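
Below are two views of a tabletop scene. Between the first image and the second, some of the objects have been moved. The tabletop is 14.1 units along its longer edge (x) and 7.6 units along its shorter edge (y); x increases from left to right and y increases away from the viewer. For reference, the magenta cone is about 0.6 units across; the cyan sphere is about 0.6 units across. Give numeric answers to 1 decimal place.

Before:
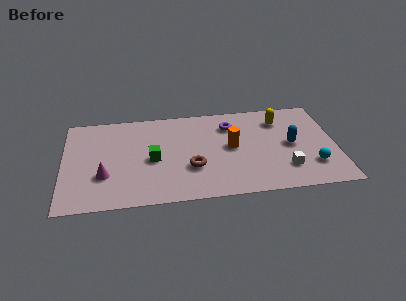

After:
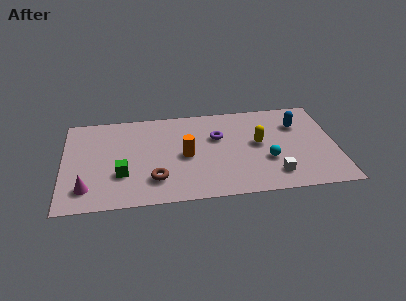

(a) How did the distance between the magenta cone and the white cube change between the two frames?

+0.3

Before: roughly 9.3 units apart; after: 9.6. That's 0.3 units further apart.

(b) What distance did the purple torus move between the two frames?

1.1

From (8.7, 5.8) to (8.0, 4.9), the purple torus covered √(0.7² + 0.9²) ≈ 1.1 units.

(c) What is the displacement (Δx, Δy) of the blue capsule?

(0.4, 1.6)

The blue capsule was at about (11.8, 3.8) and moved to about (12.2, 5.4).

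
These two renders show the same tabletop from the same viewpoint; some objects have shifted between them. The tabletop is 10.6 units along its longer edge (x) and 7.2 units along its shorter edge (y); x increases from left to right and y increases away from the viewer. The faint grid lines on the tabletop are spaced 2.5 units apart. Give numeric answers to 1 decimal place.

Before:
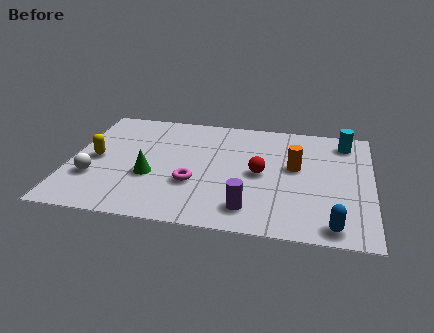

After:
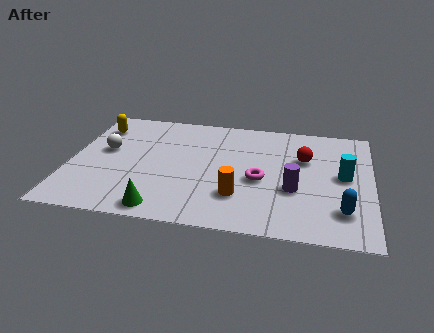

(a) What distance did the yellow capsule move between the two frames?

2.1

The yellow capsule was near (0.9, 3.5) before and (0.8, 5.6) after, so it travelled √(0.1² + 2.1²) ≈ 2.1 units.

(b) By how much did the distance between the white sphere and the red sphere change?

+1.1

The distance was about 5.9 in the first image and 7.0 in the second, so they moved 1.1 units further apart.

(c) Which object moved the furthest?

the orange cylinder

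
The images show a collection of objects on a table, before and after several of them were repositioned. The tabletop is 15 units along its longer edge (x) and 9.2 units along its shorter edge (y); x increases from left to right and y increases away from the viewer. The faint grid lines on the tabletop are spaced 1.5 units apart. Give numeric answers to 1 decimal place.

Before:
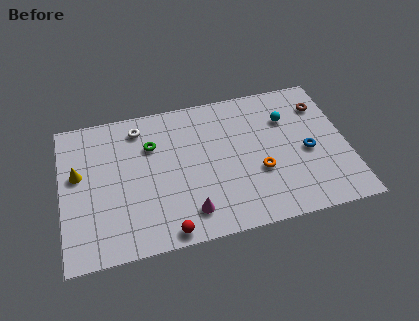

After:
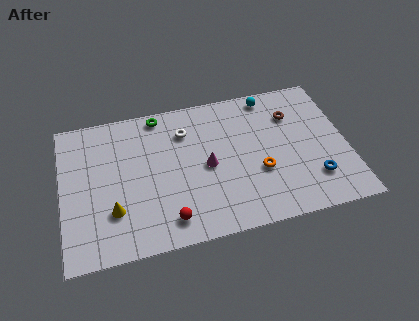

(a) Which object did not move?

the orange torus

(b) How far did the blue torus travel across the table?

1.8

The blue torus moved from about (12.9, 4.1) to (13.1, 2.3), a distance of √(0.2² + 1.8²) ≈ 1.8.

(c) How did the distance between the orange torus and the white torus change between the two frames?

-2.4

The distance was about 7.5 in the first image and 5.1 in the second, so they moved 2.4 units closer together.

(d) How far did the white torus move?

2.5

From (4.2, 7.7) to (6.6, 6.9), the white torus covered √(2.4² + 0.8²) ≈ 2.5 units.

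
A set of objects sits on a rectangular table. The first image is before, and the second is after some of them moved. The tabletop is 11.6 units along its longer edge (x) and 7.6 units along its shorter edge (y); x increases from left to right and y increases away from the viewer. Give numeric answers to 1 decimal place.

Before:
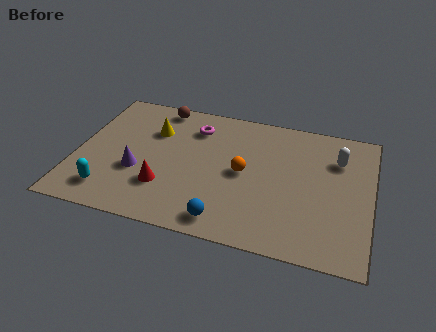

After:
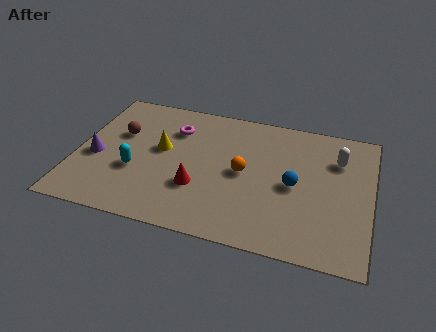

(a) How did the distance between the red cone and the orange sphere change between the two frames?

-1.3

They were about 3.4 units apart before and 2.1 after — 1.3 units closer together.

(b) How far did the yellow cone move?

1.1

The yellow cone moved from about (2.9, 5.3) to (3.3, 4.3), a distance of √(0.4² + 1.0²) ≈ 1.1.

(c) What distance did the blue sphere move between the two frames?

3.6

The blue sphere moved from about (6.1, 1.0) to (8.6, 3.6), a distance of √(2.5² + 2.6²) ≈ 3.6.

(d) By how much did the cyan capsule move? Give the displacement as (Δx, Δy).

(0.9, 1.4)

The cyan capsule started near (1.5, 1.4) and ended near (2.4, 2.8).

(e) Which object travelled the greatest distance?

the blue sphere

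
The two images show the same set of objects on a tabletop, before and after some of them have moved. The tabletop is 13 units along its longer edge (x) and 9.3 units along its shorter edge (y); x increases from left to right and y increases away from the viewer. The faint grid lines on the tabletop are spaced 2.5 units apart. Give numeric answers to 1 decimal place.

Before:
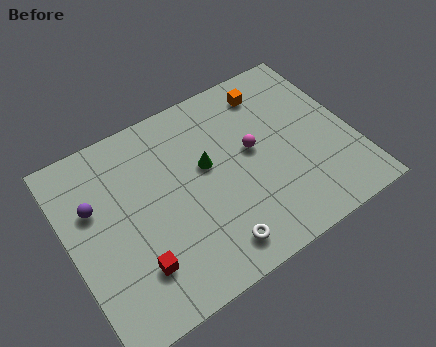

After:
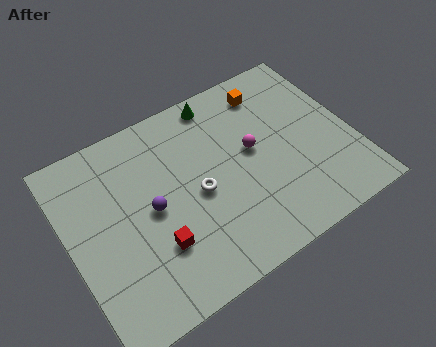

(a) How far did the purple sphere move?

2.8

The purple sphere was near (1.3, 6.0) before and (3.7, 4.6) after, so it travelled √(2.4² + 1.4²) ≈ 2.8 units.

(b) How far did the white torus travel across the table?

2.9

From (6.0, 1.4) to (5.8, 4.3), the white torus covered √(0.2² + 2.9²) ≈ 2.9 units.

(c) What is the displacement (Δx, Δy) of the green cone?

(1.1, 2.9)

From the two frames, the green cone sits at roughly (6.4, 5.4) before and (7.5, 8.3) after.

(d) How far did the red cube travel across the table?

1.1

From (2.6, 2.3) to (3.6, 2.8), the red cube covered √(1.0² + 0.5²) ≈ 1.1 units.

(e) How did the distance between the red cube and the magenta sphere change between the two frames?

-1.1

The distance was about 6.5 in the first image and 5.4 in the second, so they moved 1.1 units closer together.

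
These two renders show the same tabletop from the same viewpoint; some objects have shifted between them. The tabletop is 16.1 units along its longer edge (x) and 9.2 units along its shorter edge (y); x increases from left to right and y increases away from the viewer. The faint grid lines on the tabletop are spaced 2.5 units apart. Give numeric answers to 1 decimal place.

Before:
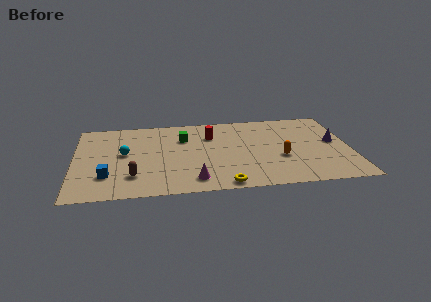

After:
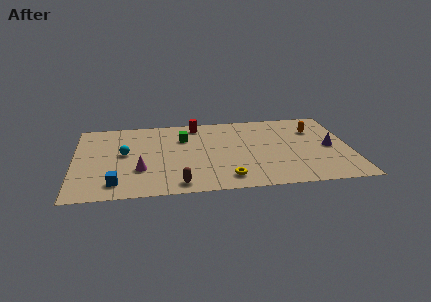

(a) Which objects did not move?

the cyan sphere and the green cube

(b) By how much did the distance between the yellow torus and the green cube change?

-0.6

The distance was about 6.1 in the first image and 5.5 in the second, so they moved 0.6 units closer together.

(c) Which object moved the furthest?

the orange capsule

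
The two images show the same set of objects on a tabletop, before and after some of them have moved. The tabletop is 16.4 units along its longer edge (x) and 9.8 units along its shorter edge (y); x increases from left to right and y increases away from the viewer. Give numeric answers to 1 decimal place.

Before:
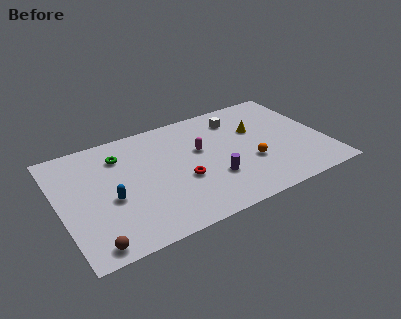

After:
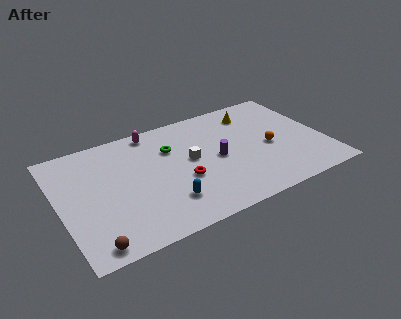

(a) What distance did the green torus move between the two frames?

3.2

The green torus was near (4.0, 7.5) before and (7.1, 6.8) after, so it travelled √(3.1² + 0.7²) ≈ 3.2 units.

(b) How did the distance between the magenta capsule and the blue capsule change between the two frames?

+0.3

Before: roughly 6.1 units apart; after: 6.4. That's 0.3 units further apart.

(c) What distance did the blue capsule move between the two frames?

3.6

The blue capsule was near (3.0, 4.1) before and (6.2, 2.4) after, so it travelled √(3.2² + 1.7²) ≈ 3.6 units.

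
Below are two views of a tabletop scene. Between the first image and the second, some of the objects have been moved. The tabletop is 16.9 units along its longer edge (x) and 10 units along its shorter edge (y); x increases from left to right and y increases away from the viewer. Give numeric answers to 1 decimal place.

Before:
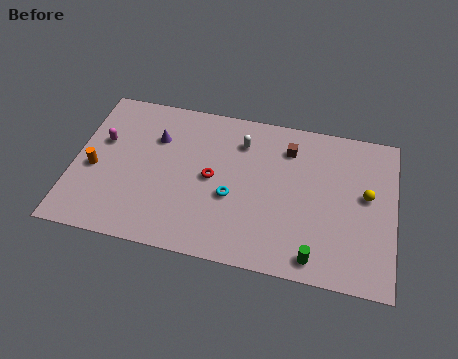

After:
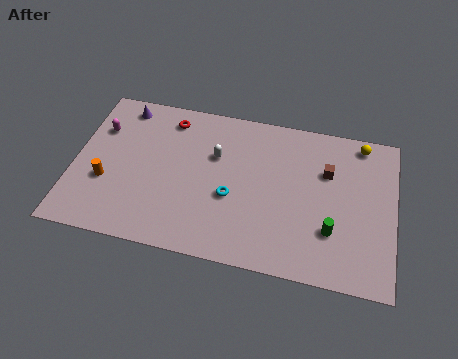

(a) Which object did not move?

the cyan torus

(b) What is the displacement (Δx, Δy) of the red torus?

(-2.5, 3.4)

From the two frames, the red torus sits at roughly (7.3, 5.0) before and (4.8, 8.4) after.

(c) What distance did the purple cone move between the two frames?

2.5

The purple cone moved from about (4.2, 7.0) to (2.3, 8.7), a distance of √(1.9² + 1.7²) ≈ 2.5.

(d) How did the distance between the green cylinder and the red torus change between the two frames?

+3.6

Before: roughly 6.8 units apart; after: 10.4. That's 3.6 units further apart.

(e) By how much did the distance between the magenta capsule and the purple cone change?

-0.9

They were about 2.9 units apart before and 2.0 after — 0.9 units closer together.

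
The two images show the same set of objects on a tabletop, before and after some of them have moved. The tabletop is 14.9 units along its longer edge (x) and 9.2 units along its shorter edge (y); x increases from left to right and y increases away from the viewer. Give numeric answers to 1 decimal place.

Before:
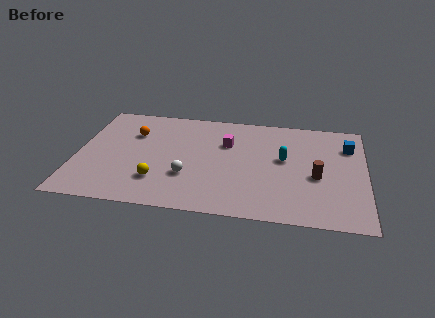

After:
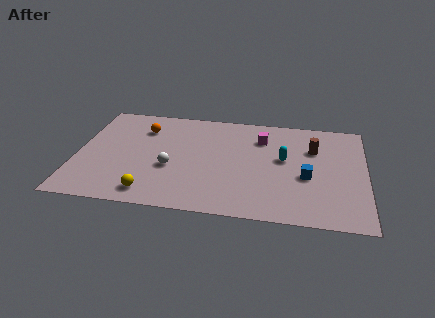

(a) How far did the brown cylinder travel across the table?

2.4

The brown cylinder moved from about (12.4, 3.9) to (12.2, 6.3), a distance of √(0.2² + 2.4²) ≈ 2.4.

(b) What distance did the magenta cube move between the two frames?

1.9

The magenta cube was near (7.7, 6.2) before and (9.5, 6.9) after, so it travelled √(1.8² + 0.7²) ≈ 1.9 units.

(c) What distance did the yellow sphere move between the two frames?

1.1

From (4.3, 2.4) to (4.0, 1.3), the yellow sphere covered √(0.3² + 1.1²) ≈ 1.1 units.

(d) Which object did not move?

the cyan capsule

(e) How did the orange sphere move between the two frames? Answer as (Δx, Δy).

(0.5, 0.5)

The orange sphere started near (2.8, 6.4) and ended near (3.3, 6.9).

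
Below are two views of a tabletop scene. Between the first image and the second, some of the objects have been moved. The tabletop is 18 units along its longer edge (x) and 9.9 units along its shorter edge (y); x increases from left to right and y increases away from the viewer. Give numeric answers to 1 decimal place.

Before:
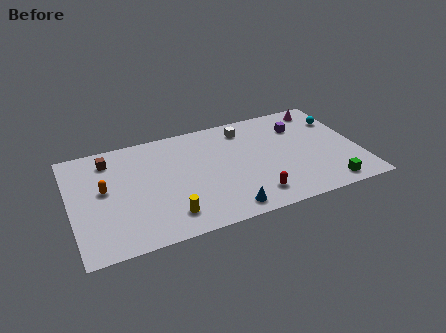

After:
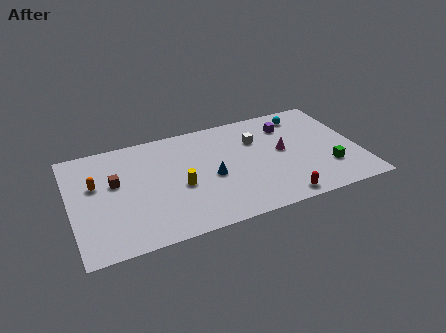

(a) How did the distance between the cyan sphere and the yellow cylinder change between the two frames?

-3.2

Before: roughly 12.5 units apart; after: 9.3. That's 3.2 units closer together.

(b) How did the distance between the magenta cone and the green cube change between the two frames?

-3.8

Before: roughly 7.4 units apart; after: 3.6. That's 3.8 units closer together.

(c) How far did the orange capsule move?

0.8

The orange capsule moved from about (2.1, 5.5) to (1.6, 6.1), a distance of √(0.5² + 0.6²) ≈ 0.8.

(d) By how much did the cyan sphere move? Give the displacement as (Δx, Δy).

(-2.1, 1.1)

The cyan sphere was at about (17.1, 7.2) and moved to about (15.0, 8.3).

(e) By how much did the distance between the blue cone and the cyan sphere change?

-2.4

They were about 9.8 units apart before and 7.4 after — 2.4 units closer together.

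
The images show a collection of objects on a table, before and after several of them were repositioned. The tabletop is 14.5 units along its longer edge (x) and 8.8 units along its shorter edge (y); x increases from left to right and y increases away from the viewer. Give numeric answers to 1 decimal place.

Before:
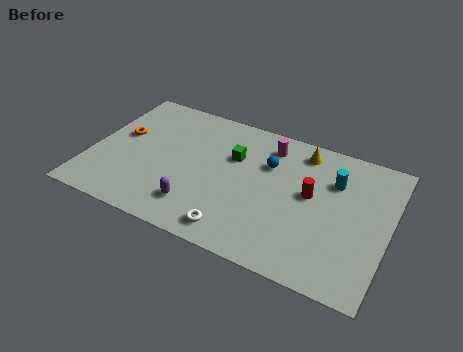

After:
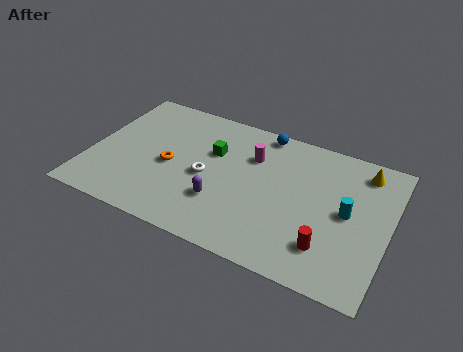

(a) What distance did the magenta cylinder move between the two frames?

1.2

The magenta cylinder was near (8.4, 7.2) before and (7.7, 6.2) after, so it travelled √(0.7² + 1.0²) ≈ 1.2 units.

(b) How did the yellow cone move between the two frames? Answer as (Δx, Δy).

(3.0, -0.1)

From the two frames, the yellow cone sits at roughly (10.0, 7.5) before and (13.0, 7.4) after.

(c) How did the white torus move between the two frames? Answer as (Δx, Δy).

(-1.8, 2.8)

The white torus was at about (7.5, 1.2) and moved to about (5.7, 4.0).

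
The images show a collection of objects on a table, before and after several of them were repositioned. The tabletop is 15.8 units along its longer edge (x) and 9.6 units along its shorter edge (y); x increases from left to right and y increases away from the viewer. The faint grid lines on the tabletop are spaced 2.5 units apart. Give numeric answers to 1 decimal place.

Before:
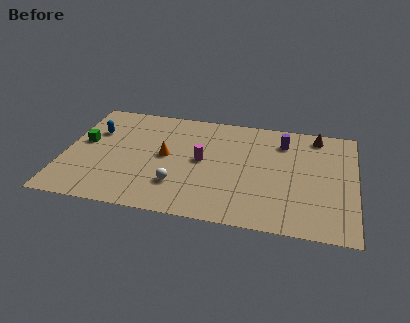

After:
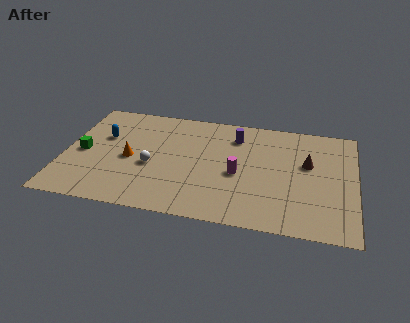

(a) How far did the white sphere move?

2.1

The white sphere was near (6.3, 2.6) before and (4.8, 4.0) after, so it travelled √(1.5² + 1.4²) ≈ 2.1 units.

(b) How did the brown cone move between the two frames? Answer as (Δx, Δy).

(-0.4, -2.6)

The brown cone was at about (13.6, 8.4) and moved to about (13.2, 5.8).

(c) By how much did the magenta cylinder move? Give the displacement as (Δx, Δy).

(2.0, -0.8)

The magenta cylinder started near (7.5, 5.0) and ended near (9.5, 4.2).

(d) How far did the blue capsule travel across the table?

0.6

From (1.5, 6.5) to (2.0, 6.1), the blue capsule covered √(0.5² + 0.4²) ≈ 0.6 units.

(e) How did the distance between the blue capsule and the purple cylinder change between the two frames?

-3.0

They were about 10.3 units apart before and 7.3 after — 3.0 units closer together.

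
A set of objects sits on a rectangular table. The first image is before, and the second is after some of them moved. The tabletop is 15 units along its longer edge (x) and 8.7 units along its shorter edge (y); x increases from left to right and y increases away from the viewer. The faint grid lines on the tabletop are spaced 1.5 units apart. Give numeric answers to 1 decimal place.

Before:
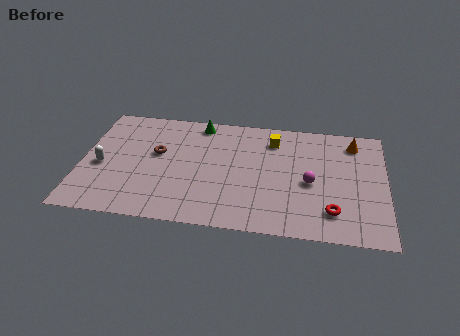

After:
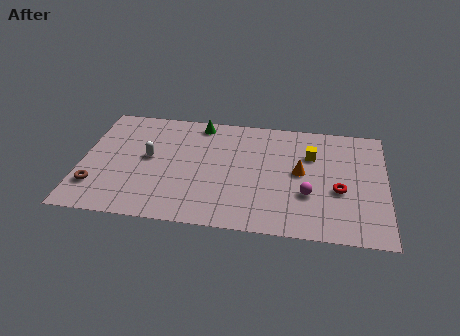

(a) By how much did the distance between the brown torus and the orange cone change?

+0.4

Before: roughly 9.9 units apart; after: 10.3. That's 0.4 units further apart.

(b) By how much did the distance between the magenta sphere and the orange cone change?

-2.3

They were about 3.9 units apart before and 1.6 after — 2.3 units closer together.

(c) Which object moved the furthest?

the brown torus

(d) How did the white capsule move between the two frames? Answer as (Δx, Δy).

(2.3, 0.9)

The white capsule was at about (1.0, 3.8) and moved to about (3.3, 4.7).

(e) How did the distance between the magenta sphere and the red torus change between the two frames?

-0.7

The distance was about 2.3 in the first image and 1.6 in the second, so they moved 0.7 units closer together.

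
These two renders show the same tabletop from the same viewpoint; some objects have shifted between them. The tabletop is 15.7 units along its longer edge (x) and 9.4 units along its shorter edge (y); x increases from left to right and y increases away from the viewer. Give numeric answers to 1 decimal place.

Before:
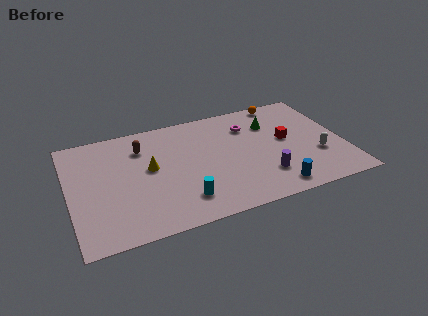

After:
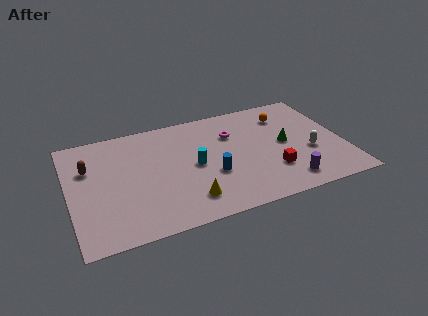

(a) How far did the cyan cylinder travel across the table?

2.8

From (6.2, 2.0) to (7.1, 4.6), the cyan cylinder covered √(0.9² + 2.6²) ≈ 2.8 units.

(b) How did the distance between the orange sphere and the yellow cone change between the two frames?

-0.6

The distance was about 8.8 in the first image and 8.2 in the second, so they moved 0.6 units closer together.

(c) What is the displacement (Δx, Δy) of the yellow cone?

(1.9, -3.3)

The yellow cone started near (4.6, 5.2) and ended near (6.5, 1.9).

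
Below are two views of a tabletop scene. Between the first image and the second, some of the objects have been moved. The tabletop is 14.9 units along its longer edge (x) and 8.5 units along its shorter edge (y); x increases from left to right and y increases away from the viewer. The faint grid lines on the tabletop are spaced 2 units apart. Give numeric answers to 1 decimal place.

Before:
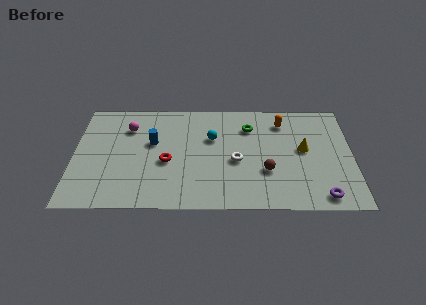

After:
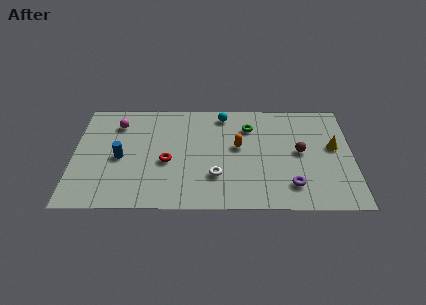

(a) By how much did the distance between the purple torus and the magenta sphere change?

-1.1

They were about 11.6 units apart before and 10.5 after — 1.1 units closer together.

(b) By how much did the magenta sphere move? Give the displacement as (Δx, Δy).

(-0.6, 0.3)

From the two frames, the magenta sphere sits at roughly (2.9, 6.3) before and (2.3, 6.6) after.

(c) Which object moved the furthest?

the orange capsule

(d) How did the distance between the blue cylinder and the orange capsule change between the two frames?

-0.8

The distance was about 7.2 in the first image and 6.4 in the second, so they moved 0.8 units closer together.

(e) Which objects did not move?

the green torus and the red torus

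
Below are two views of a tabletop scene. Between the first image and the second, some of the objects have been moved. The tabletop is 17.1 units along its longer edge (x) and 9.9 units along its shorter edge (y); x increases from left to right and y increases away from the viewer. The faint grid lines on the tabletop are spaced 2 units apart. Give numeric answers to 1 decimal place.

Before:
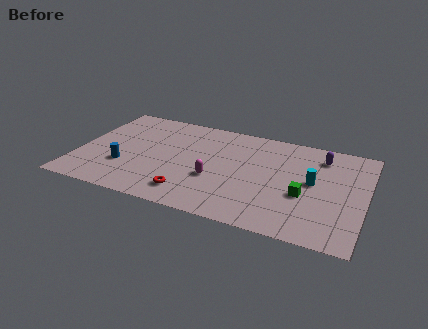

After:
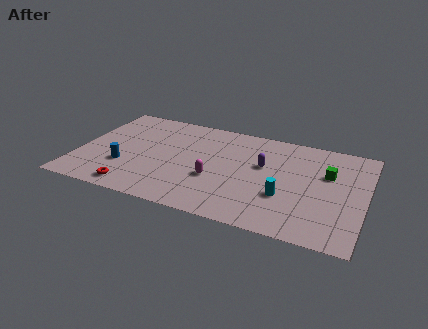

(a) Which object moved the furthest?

the purple capsule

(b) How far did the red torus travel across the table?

3.4

From (7.0, 1.8) to (3.7, 1.2), the red torus covered √(3.3² + 0.6²) ≈ 3.4 units.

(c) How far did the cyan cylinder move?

2.4

From (14.0, 5.3) to (12.5, 3.4), the cyan cylinder covered √(1.5² + 1.9²) ≈ 2.4 units.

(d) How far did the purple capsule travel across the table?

3.9

The purple capsule moved from about (14.3, 8.0) to (11.0, 6.0), a distance of √(3.3² + 2.0²) ≈ 3.9.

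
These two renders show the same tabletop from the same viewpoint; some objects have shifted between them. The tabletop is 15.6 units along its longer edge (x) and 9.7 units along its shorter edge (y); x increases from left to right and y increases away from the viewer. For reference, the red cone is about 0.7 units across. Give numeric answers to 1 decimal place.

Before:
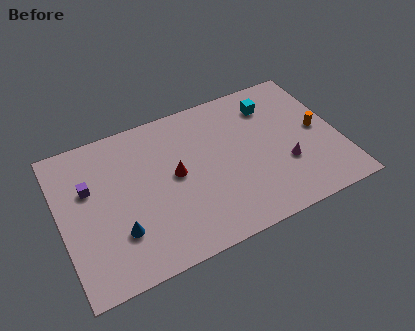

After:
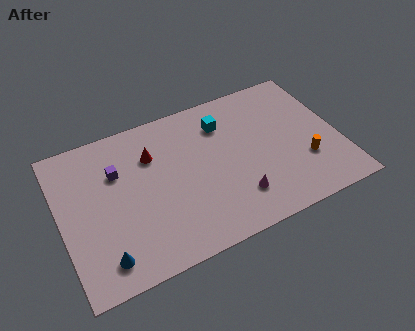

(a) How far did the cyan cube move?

2.8

The cyan cube moved from about (12.2, 7.6) to (9.4, 7.4), a distance of √(2.8² + 0.2²) ≈ 2.8.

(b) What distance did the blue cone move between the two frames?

1.6

From (3.0, 2.8) to (2.0, 1.6), the blue cone covered √(1.0² + 1.2²) ≈ 1.6 units.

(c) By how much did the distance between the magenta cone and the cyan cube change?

+0.8

The distance was about 4.3 in the first image and 5.1 in the second, so they moved 0.8 units further apart.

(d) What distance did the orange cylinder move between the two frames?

2.1

From (14.5, 4.9) to (13.5, 3.1), the orange cylinder covered √(1.0² + 1.8²) ≈ 2.1 units.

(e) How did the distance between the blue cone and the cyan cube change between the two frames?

-1.0

The distance was about 10.4 in the first image and 9.4 in the second, so they moved 1.0 units closer together.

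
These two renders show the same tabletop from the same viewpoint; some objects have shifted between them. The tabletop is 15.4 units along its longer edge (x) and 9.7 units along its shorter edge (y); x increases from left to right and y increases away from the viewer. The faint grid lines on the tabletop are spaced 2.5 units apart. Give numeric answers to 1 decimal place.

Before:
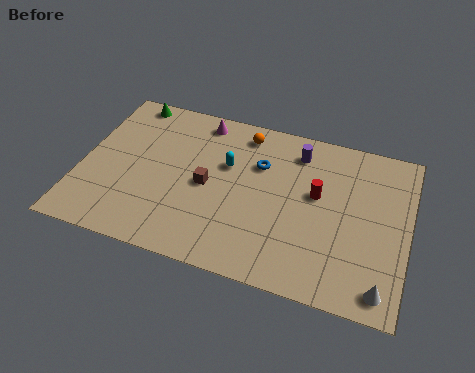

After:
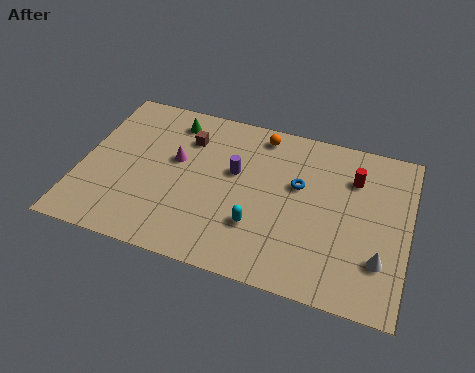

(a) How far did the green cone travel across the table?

2.3

From (1.8, 8.8) to (4.0, 8.1), the green cone covered √(2.2² + 0.7²) ≈ 2.3 units.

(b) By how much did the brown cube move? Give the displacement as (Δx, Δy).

(-1.2, 2.6)

The brown cube started near (6.0, 4.6) and ended near (4.8, 7.2).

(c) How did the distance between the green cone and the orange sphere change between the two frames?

-1.4

They were about 5.6 units apart before and 4.2 after — 1.4 units closer together.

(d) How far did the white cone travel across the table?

1.5

The white cone moved from about (14.4, 1.2) to (14.2, 2.7), a distance of √(0.2² + 1.5²) ≈ 1.5.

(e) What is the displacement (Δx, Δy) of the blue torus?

(1.9, -0.7)

The blue torus started near (8.3, 6.6) and ended near (10.2, 5.9).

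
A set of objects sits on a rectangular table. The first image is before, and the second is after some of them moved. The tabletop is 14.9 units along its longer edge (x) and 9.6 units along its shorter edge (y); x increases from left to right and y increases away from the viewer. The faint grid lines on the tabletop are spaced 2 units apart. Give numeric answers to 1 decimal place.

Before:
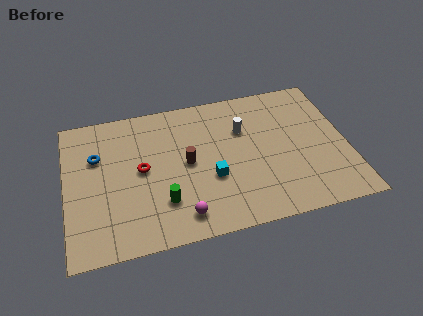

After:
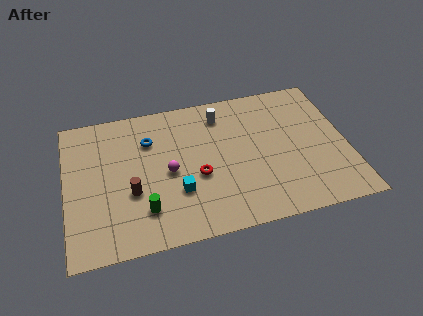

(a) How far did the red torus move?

3.1

The red torus moved from about (4.0, 5.0) to (6.9, 3.9), a distance of √(2.9² + 1.1²) ≈ 3.1.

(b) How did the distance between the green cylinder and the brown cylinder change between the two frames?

-1.3

Before: roughly 2.7 units apart; after: 1.4. That's 1.3 units closer together.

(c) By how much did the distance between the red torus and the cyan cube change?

-2.5

Before: roughly 3.9 units apart; after: 1.4. That's 2.5 units closer together.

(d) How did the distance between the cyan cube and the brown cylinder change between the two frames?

+0.7

Before: roughly 1.8 units apart; after: 2.5. That's 0.7 units further apart.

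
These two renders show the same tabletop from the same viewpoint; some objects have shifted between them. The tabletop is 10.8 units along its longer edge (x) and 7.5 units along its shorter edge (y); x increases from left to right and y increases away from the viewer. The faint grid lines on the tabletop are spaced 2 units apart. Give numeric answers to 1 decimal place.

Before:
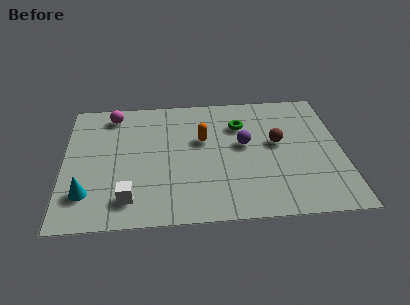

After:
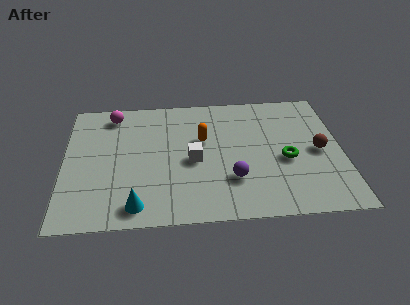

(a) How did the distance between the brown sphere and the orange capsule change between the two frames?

+1.7

They were about 2.9 units apart before and 4.6 after — 1.7 units further apart.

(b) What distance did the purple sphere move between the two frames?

2.1

From (7.0, 4.2) to (6.5, 2.2), the purple sphere covered √(0.5² + 2.0²) ≈ 2.1 units.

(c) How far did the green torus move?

2.8

The green torus was near (6.9, 5.4) before and (8.6, 3.2) after, so it travelled √(1.7² + 2.2²) ≈ 2.8 units.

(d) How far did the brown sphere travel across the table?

1.7

The brown sphere was near (8.3, 4.2) before and (9.9, 3.6) after, so it travelled √(1.6² + 0.6²) ≈ 1.7 units.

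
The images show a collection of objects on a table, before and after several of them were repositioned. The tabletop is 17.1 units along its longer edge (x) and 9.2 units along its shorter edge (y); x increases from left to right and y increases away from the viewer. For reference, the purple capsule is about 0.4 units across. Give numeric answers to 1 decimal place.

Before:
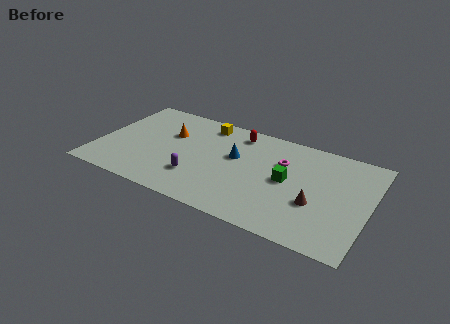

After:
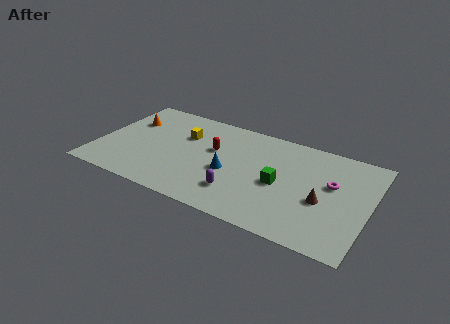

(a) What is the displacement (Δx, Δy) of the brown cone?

(0.4, 0.4)

From the two frames, the brown cone sits at roughly (13.9, 3.4) before and (14.3, 3.8) after.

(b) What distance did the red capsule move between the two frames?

2.6

From (8.5, 7.8) to (7.2, 5.6), the red capsule covered √(1.3² + 2.2²) ≈ 2.6 units.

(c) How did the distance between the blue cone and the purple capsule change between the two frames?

-1.8

Before: roughly 3.6 units apart; after: 1.8. That's 1.8 units closer together.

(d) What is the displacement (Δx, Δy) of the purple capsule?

(2.7, -0.3)

From the two frames, the purple capsule sits at roughly (6.5, 2.6) before and (9.2, 2.3) after.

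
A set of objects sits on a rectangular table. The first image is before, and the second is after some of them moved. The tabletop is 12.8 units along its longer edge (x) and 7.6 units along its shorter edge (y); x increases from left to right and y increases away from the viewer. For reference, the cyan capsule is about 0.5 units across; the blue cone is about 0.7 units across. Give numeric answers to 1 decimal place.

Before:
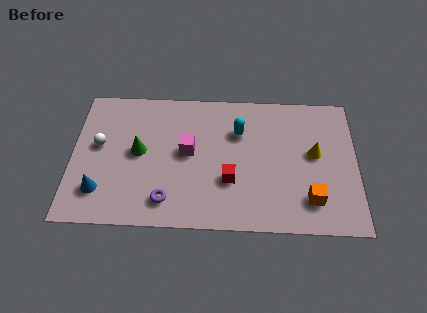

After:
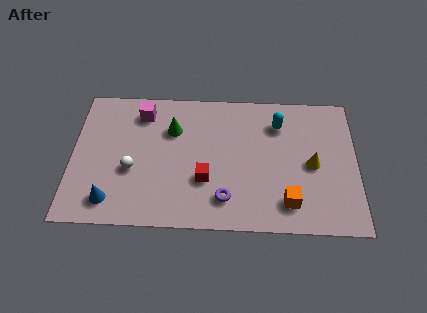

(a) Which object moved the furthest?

the magenta cube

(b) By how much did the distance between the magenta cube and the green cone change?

-0.5

They were about 2.2 units apart before and 1.7 after — 0.5 units closer together.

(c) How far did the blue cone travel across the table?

0.7

The blue cone was near (1.3, 1.8) before and (1.8, 1.3) after, so it travelled √(0.5² + 0.5²) ≈ 0.7 units.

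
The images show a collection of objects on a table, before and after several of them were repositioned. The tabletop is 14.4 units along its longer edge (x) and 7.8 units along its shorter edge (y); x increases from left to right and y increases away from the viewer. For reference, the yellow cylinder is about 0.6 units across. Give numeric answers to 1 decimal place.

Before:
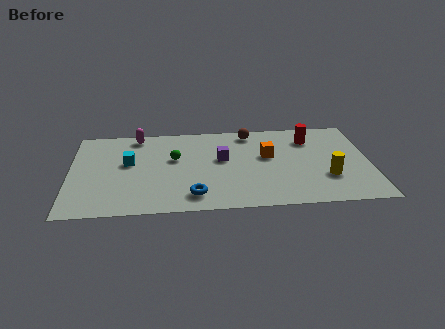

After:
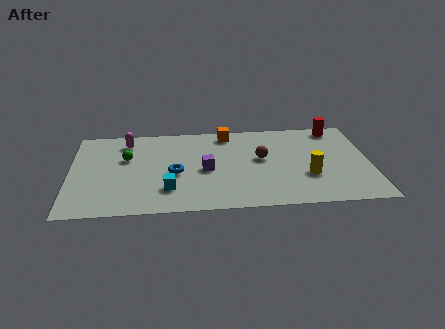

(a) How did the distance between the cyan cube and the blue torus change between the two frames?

-3.0

Before: roughly 4.4 units apart; after: 1.4. That's 3.0 units closer together.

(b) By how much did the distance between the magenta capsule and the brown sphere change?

+1.3

The distance was about 5.5 in the first image and 6.8 in the second, so they moved 1.3 units further apart.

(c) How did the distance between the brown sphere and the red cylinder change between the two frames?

+1.5

They were about 3.0 units apart before and 4.5 after — 1.5 units further apart.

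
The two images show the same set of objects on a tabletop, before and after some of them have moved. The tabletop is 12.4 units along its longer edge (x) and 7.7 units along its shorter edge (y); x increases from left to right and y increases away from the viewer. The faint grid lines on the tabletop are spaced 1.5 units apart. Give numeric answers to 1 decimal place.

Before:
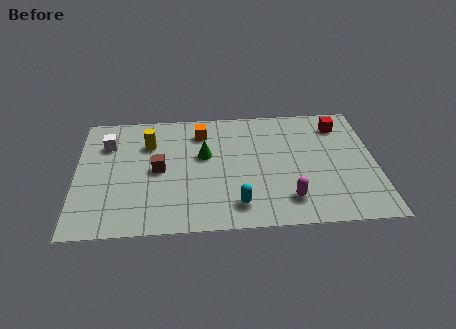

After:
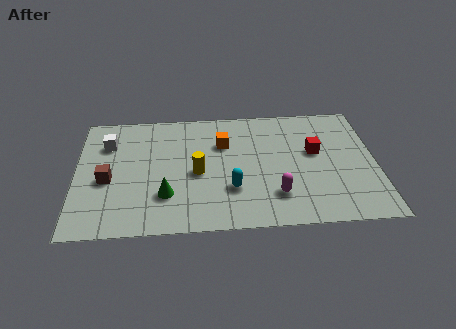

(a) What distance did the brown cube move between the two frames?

2.2

The brown cube was near (3.4, 3.8) before and (1.3, 3.3) after, so it travelled √(2.1² + 0.5²) ≈ 2.2 units.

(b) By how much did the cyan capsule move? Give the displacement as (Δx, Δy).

(-0.2, 1.0)

From the two frames, the cyan capsule sits at roughly (6.6, 1.4) before and (6.4, 2.4) after.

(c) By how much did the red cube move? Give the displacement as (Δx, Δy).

(-1.1, -1.7)

The red cube was at about (11.0, 6.2) and moved to about (9.9, 4.5).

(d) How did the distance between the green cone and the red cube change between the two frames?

+0.7

The distance was about 5.9 in the first image and 6.6 in the second, so they moved 0.7 units further apart.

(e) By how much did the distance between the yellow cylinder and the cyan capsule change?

-3.7

They were about 5.5 units apart before and 1.8 after — 3.7 units closer together.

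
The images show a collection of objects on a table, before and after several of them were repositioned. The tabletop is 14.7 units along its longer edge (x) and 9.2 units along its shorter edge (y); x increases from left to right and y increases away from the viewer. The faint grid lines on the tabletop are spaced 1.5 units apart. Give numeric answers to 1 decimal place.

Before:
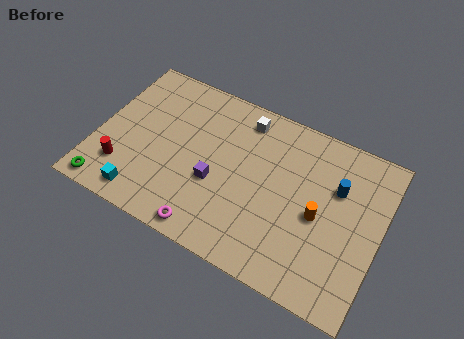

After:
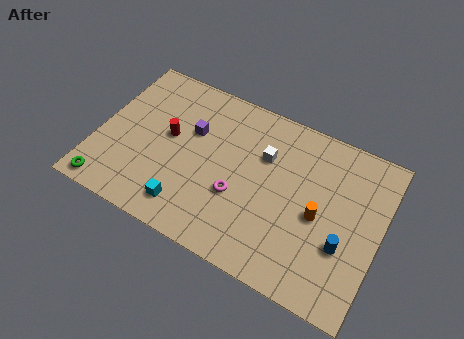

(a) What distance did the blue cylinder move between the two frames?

3.0

The blue cylinder moved from about (12.3, 6.1) to (13.0, 3.2), a distance of √(0.7² + 2.9²) ≈ 3.0.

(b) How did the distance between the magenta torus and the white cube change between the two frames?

-4.0

Before: roughly 7.0 units apart; after: 3.0. That's 4.0 units closer together.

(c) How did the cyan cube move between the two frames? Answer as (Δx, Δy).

(2.3, 0.4)

The cyan cube was at about (2.8, 1.2) and moved to about (5.1, 1.6).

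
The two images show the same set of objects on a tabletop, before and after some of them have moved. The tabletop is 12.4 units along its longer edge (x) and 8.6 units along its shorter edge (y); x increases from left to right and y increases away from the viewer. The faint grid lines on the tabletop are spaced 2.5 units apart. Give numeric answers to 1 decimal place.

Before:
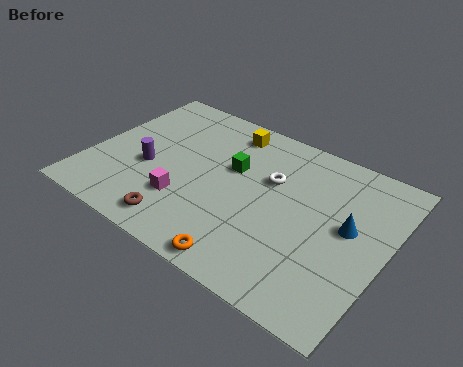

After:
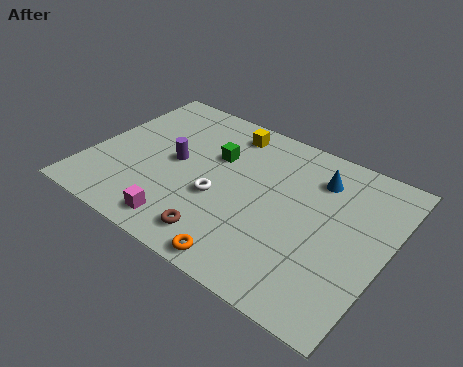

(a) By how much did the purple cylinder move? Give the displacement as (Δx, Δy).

(1.0, 0.9)

From the two frames, the purple cylinder sits at roughly (2.5, 3.5) before and (3.5, 4.4) after.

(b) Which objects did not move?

the orange torus and the yellow cube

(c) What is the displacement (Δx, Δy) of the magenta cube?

(0.2, -1.3)

The magenta cube was at about (4.3, 2.5) and moved to about (4.5, 1.2).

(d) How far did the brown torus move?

1.7

The brown torus moved from about (4.4, 1.2) to (6.1, 1.4), a distance of √(1.7² + 0.2²) ≈ 1.7.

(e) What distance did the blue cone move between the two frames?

2.5

The blue cone moved from about (10.8, 4.7) to (9.2, 6.6), a distance of √(1.6² + 1.9²) ≈ 2.5.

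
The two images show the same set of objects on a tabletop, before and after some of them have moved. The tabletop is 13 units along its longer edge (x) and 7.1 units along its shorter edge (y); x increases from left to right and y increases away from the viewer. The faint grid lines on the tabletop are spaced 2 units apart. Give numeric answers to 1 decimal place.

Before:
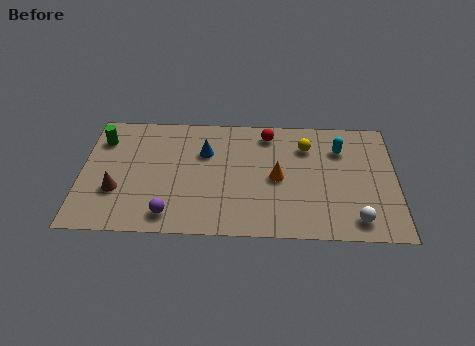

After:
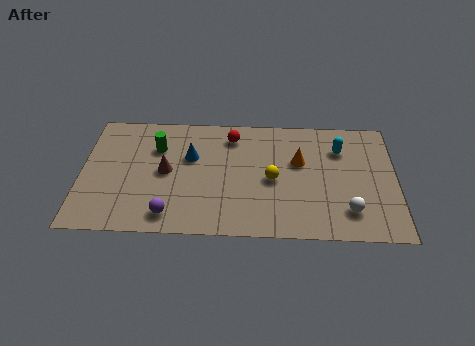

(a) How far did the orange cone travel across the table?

1.3

The orange cone was near (8.1, 3.4) before and (9.0, 4.4) after, so it travelled √(0.9² + 1.0²) ≈ 1.3 units.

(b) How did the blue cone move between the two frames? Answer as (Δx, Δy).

(-0.6, -0.3)

The blue cone started near (5.1, 4.8) and ended near (4.5, 4.5).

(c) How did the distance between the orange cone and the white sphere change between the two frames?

-0.5

They were about 3.9 units apart before and 3.4 after — 0.5 units closer together.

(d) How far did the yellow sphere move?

2.4

From (9.3, 5.3) to (7.9, 3.3), the yellow sphere covered √(1.4² + 2.0²) ≈ 2.4 units.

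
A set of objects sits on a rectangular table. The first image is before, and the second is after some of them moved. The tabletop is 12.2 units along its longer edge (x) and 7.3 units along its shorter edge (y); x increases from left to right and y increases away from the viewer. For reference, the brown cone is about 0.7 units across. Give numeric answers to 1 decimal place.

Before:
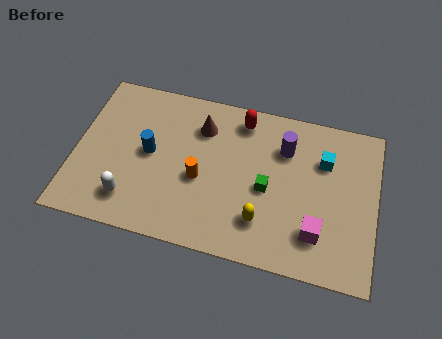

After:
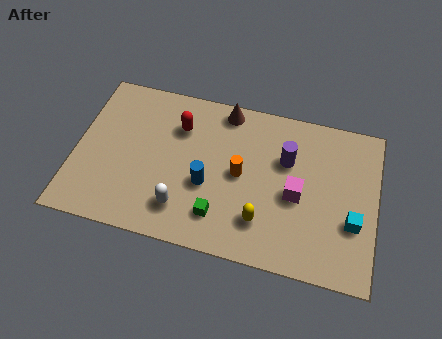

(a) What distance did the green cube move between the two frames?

2.5

The green cube was near (7.8, 3.3) before and (6.0, 1.6) after, so it travelled √(1.8² + 1.7²) ≈ 2.5 units.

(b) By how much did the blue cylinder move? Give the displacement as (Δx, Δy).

(2.4, -0.9)

The blue cylinder started near (3.0, 3.8) and ended near (5.4, 2.9).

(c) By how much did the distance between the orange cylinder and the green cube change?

-0.5

Before: roughly 2.7 units apart; after: 2.2. That's 0.5 units closer together.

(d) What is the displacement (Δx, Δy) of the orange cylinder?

(1.6, 0.6)

From the two frames, the orange cylinder sits at roughly (5.1, 3.1) before and (6.7, 3.7) after.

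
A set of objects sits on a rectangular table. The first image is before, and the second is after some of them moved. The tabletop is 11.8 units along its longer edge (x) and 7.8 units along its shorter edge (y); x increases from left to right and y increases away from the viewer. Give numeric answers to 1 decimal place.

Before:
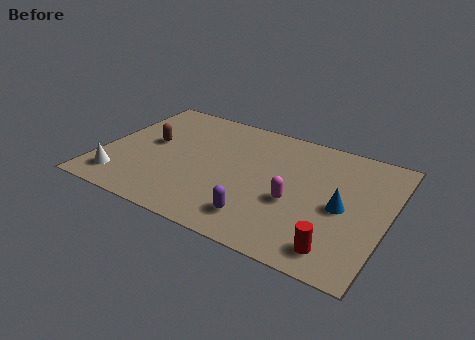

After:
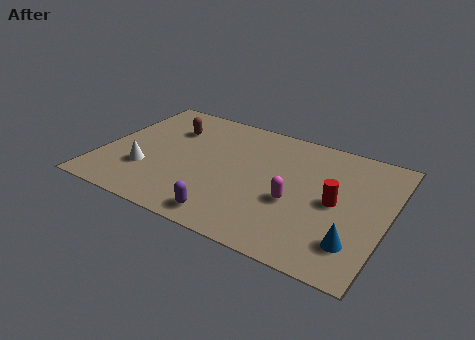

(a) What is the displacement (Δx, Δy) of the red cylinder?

(-0.4, 2.6)

The red cylinder started near (10.1, 1.2) and ended near (9.7, 3.8).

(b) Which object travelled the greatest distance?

the red cylinder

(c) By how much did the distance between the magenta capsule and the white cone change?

-1.1

The distance was about 7.2 in the first image and 6.1 in the second, so they moved 1.1 units closer together.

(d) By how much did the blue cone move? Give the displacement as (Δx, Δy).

(0.7, -1.8)

From the two frames, the blue cone sits at roughly (10.0, 3.6) before and (10.7, 1.8) after.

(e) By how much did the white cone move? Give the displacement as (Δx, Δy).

(0.9, 1.0)

The white cone started near (1.1, 1.4) and ended near (2.0, 2.4).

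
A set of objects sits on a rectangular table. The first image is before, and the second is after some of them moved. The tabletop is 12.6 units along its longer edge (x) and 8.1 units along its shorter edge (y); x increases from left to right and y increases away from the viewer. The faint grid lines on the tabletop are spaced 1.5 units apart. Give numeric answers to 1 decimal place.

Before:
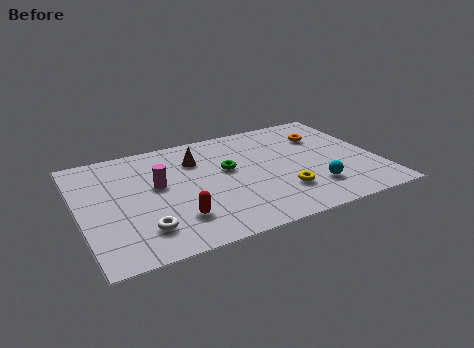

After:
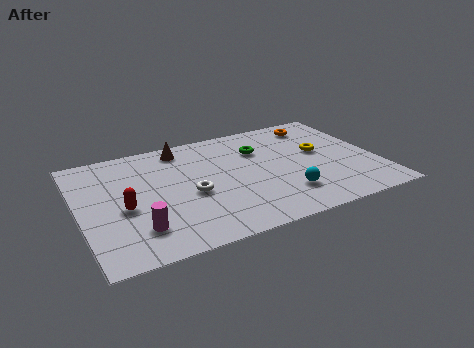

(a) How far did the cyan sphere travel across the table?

1.2

From (9.6, 2.0) to (8.4, 2.0), the cyan sphere covered √(1.2² + 0.0²) ≈ 1.2 units.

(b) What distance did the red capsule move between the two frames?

2.5

From (3.8, 2.0) to (1.8, 3.5), the red capsule covered √(2.0² + 1.5²) ≈ 2.5 units.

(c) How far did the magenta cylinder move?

2.9

From (3.3, 4.6) to (2.2, 1.9), the magenta cylinder covered √(1.1² + 2.7²) ≈ 2.9 units.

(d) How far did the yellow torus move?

3.1

From (8.3, 2.2) to (10.3, 4.6), the yellow torus covered √(2.0² + 2.4²) ≈ 3.1 units.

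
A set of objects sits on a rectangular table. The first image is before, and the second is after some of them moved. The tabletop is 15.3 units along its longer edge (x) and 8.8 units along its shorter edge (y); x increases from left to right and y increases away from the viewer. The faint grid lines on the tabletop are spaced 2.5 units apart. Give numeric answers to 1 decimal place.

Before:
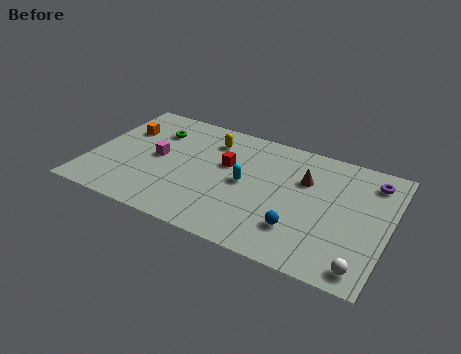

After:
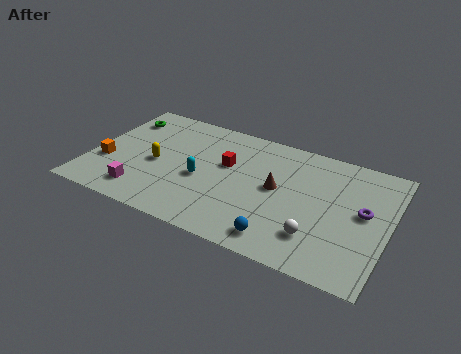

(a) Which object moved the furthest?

the yellow capsule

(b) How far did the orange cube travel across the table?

2.9

The orange cube moved from about (1.4, 6.0) to (0.9, 3.1), a distance of √(0.5² + 2.9²) ≈ 2.9.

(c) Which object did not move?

the red cube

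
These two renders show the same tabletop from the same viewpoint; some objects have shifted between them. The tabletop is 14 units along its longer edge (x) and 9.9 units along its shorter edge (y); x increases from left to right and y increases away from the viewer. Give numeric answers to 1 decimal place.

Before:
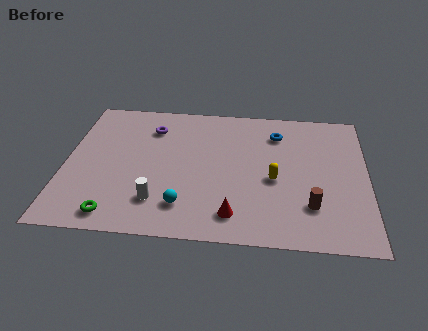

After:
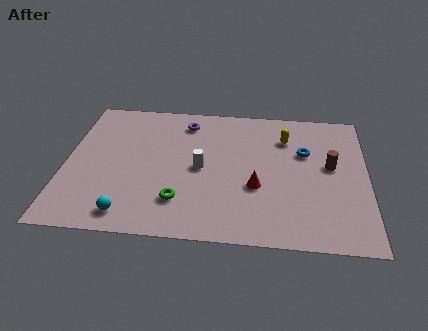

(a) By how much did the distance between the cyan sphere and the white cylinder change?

+3.5

They were about 1.2 units apart before and 4.7 after — 3.5 units further apart.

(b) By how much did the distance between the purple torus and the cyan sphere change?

+1.5

Before: roughly 5.8 units apart; after: 7.3. That's 1.5 units further apart.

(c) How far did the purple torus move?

1.7

From (3.9, 7.6) to (5.5, 8.2), the purple torus covered √(1.6² + 0.6²) ≈ 1.7 units.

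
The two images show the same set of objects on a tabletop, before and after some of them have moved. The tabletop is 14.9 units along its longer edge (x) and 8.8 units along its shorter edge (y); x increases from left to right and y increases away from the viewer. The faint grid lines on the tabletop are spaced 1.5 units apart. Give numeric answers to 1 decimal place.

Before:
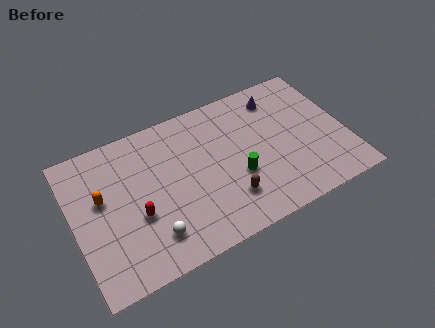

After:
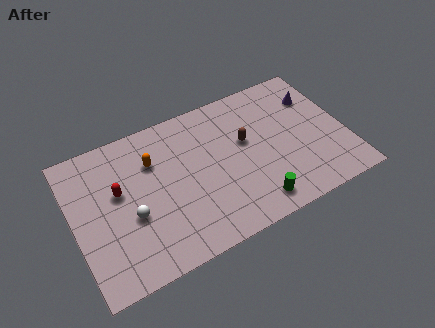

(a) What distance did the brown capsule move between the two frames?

3.3

From (8.1, 2.2) to (9.5, 5.2), the brown capsule covered √(1.4² + 3.0²) ≈ 3.3 units.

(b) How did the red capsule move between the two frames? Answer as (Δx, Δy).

(-0.8, 1.8)

The red capsule started near (3.3, 3.4) and ended near (2.5, 5.2).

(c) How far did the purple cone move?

2.2

The purple cone was near (11.6, 7.2) before and (13.6, 6.4) after, so it travelled √(2.0² + 0.8²) ≈ 2.2 units.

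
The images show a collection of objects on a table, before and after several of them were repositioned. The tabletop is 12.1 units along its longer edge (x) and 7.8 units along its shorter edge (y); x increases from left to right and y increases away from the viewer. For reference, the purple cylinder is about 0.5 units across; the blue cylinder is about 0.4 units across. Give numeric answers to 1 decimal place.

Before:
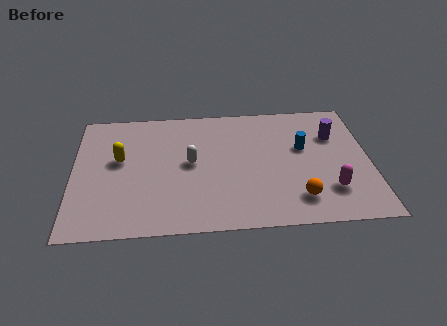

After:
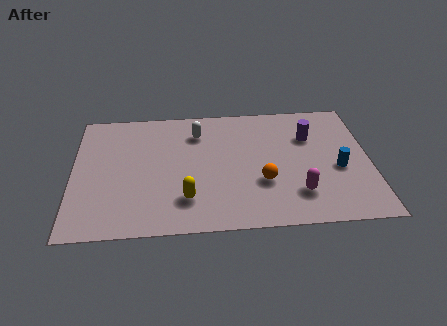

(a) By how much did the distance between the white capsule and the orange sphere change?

-0.8

They were about 5.0 units apart before and 4.2 after — 0.8 units closer together.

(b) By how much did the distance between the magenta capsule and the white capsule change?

-0.3

They were about 6.0 units apart before and 5.7 after — 0.3 units closer together.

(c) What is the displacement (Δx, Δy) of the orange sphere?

(-1.4, 1.1)

The orange sphere was at about (9.1, 1.6) and moved to about (7.7, 2.7).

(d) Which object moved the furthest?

the yellow capsule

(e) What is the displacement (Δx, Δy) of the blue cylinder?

(1.4, -1.4)

The blue cylinder started near (9.4, 4.7) and ended near (10.8, 3.3).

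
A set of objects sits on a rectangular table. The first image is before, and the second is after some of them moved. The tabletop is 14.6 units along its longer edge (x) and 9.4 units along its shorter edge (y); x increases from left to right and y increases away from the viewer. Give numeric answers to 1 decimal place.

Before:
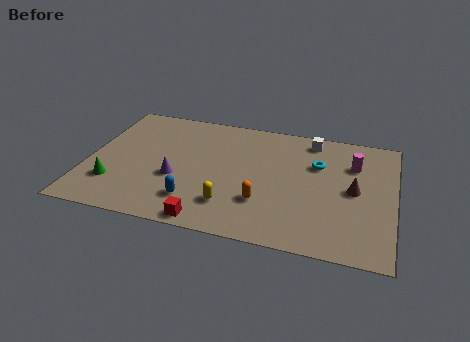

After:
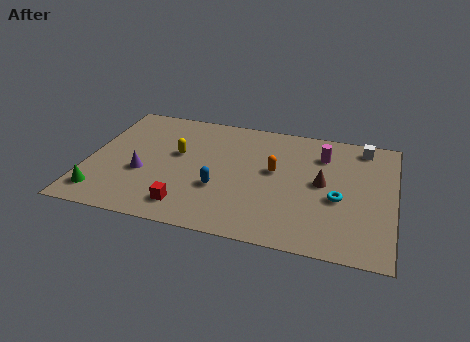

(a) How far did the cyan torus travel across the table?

2.6

The cyan torus was near (10.9, 6.3) before and (12.0, 3.9) after, so it travelled √(1.1² + 2.4²) ≈ 2.6 units.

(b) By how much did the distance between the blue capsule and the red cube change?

+0.7

They were about 1.5 units apart before and 2.2 after — 0.7 units further apart.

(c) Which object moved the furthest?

the yellow capsule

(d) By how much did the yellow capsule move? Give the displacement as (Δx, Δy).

(-2.8, 3.3)

The yellow capsule started near (7.0, 2.2) and ended near (4.2, 5.5).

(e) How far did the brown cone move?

1.5

The brown cone was near (12.7, 4.7) before and (11.2, 4.9) after, so it travelled √(1.5² + 0.2²) ≈ 1.5 units.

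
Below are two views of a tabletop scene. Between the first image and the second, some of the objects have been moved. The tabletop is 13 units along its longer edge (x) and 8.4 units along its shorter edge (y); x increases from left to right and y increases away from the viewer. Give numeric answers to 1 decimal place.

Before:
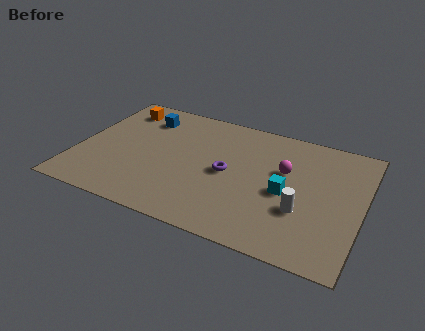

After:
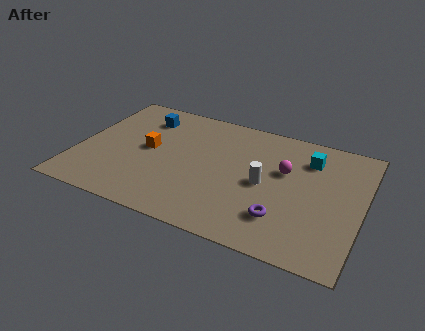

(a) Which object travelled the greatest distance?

the purple torus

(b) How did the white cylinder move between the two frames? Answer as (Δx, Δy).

(-1.8, 1.1)

From the two frames, the white cylinder sits at roughly (10.4, 2.9) before and (8.6, 4.0) after.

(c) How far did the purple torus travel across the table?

3.4

The purple torus moved from about (6.9, 4.1) to (9.6, 2.1), a distance of √(2.7² + 2.0²) ≈ 3.4.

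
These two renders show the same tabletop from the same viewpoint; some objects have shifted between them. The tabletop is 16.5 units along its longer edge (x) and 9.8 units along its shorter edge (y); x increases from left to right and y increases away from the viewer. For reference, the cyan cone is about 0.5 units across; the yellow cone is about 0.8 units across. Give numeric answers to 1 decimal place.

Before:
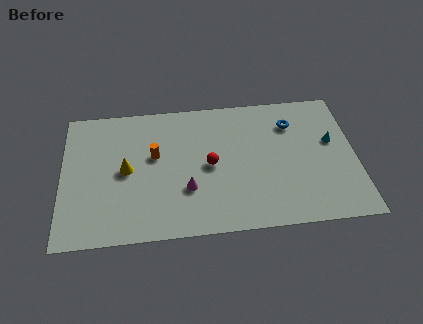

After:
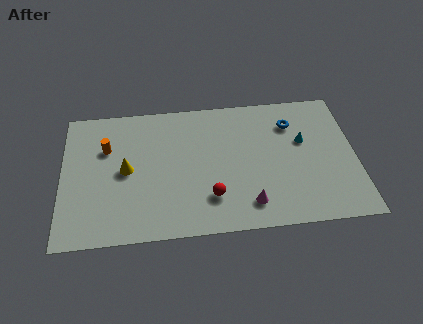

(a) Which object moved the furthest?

the magenta cone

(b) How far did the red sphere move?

2.3

From (8.3, 4.8) to (8.3, 2.5), the red sphere covered √(0.0² + 2.3²) ≈ 2.3 units.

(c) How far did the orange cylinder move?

2.8

The orange cylinder moved from about (5.2, 5.8) to (2.5, 6.6), a distance of √(2.7² + 0.8²) ≈ 2.8.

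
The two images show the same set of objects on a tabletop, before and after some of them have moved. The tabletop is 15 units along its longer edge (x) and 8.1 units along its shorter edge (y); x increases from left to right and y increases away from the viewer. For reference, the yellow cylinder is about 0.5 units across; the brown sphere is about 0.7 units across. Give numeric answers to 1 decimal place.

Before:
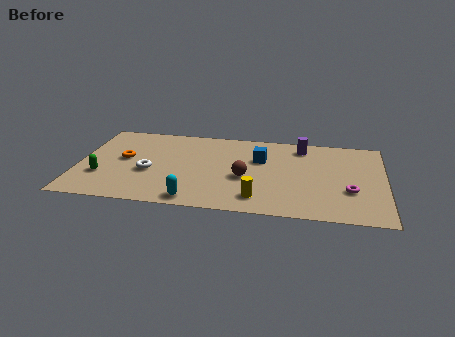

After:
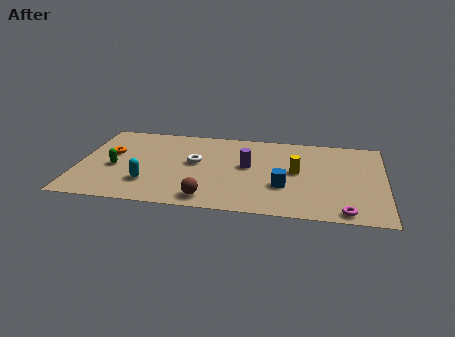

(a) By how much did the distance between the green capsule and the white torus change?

+1.6

The distance was about 2.4 in the first image and 4.0 in the second, so they moved 1.6 units further apart.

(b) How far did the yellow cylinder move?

3.3

From (8.9, 1.5) to (10.7, 4.3), the yellow cylinder covered √(1.8² + 2.8²) ≈ 3.3 units.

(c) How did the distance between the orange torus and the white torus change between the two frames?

+2.5

They were about 1.7 units apart before and 4.2 after — 2.5 units further apart.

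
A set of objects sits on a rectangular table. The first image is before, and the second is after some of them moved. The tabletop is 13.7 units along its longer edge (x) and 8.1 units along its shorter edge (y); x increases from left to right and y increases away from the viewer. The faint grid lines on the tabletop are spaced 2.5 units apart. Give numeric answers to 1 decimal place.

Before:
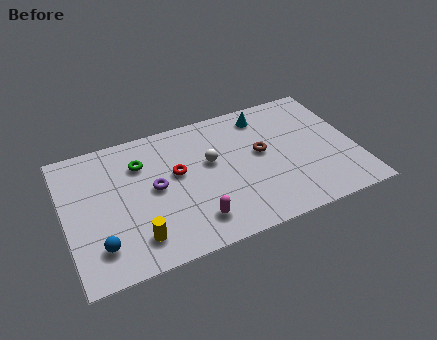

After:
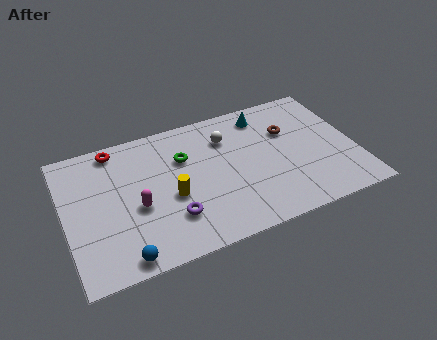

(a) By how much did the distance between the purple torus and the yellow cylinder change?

-1.6

The distance was about 2.8 in the first image and 1.2 in the second, so they moved 1.6 units closer together.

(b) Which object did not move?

the cyan cone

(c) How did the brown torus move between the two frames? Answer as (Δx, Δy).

(1.4, 0.9)

The brown torus started near (9.3, 4.5) and ended near (10.7, 5.4).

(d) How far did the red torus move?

3.7

The red torus moved from about (5.3, 4.7) to (2.6, 7.2), a distance of √(2.7² + 2.5²) ≈ 3.7.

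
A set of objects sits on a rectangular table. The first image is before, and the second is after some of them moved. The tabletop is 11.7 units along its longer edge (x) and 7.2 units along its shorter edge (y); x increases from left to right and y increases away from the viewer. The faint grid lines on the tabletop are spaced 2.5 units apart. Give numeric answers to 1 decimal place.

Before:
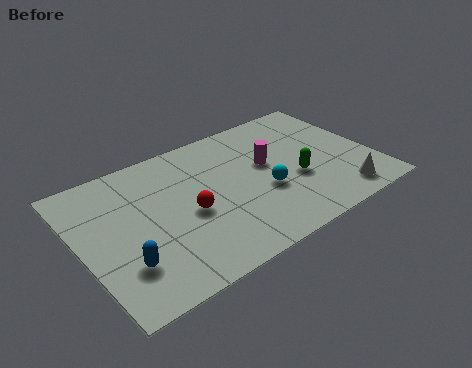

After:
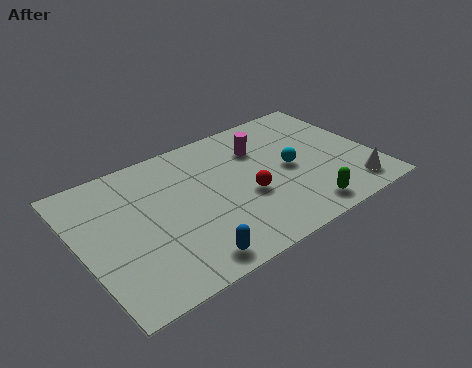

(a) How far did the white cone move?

0.5

The white cone was near (10.0, 1.1) before and (10.5, 1.2) after, so it travelled √(0.5² + 0.1²) ≈ 0.5 units.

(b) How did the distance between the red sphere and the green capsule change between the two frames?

-1.6

The distance was about 4.3 in the first image and 2.7 in the second, so they moved 1.6 units closer together.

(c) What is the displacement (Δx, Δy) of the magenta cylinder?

(-0.1, 1.0)

From the two frames, the magenta cylinder sits at roughly (7.6, 4.2) before and (7.5, 5.2) after.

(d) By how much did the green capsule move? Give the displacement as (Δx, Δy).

(-0.1, -1.8)

From the two frames, the green capsule sits at roughly (8.5, 2.8) before and (8.4, 1.0) after.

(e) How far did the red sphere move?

2.3

From (4.2, 3.2) to (6.5, 2.9), the red sphere covered √(2.3² + 0.3²) ≈ 2.3 units.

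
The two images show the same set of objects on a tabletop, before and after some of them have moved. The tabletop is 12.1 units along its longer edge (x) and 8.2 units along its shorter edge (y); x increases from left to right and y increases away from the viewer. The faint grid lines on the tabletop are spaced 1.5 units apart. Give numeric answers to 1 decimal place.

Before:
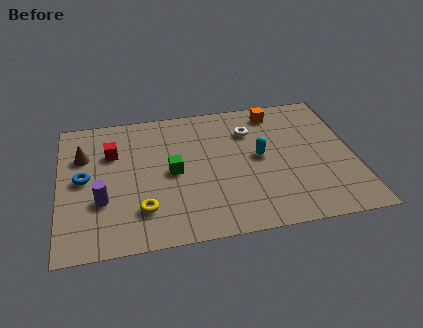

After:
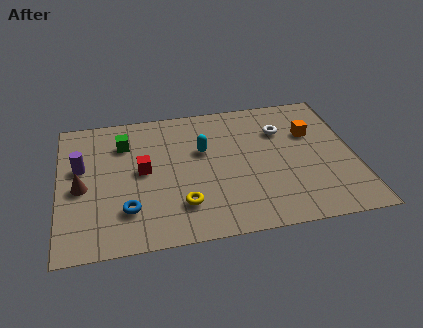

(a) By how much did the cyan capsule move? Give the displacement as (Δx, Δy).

(-2.3, 0.8)

The cyan capsule started near (8.2, 4.3) and ended near (5.9, 5.1).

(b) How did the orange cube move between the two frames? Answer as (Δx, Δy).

(1.4, -1.6)

The orange cube started near (9.0, 7.0) and ended near (10.4, 5.4).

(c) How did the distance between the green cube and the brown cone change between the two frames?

-0.9

They were about 3.9 units apart before and 3.0 after — 0.9 units closer together.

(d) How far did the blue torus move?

2.7

The blue torus was near (1.0, 4.2) before and (2.7, 2.1) after, so it travelled √(1.7² + 2.1²) ≈ 2.7 units.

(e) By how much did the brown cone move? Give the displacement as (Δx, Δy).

(-0.1, -1.9)

From the two frames, the brown cone sits at roughly (1.0, 5.6) before and (0.9, 3.7) after.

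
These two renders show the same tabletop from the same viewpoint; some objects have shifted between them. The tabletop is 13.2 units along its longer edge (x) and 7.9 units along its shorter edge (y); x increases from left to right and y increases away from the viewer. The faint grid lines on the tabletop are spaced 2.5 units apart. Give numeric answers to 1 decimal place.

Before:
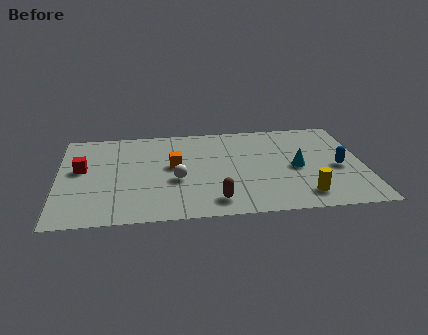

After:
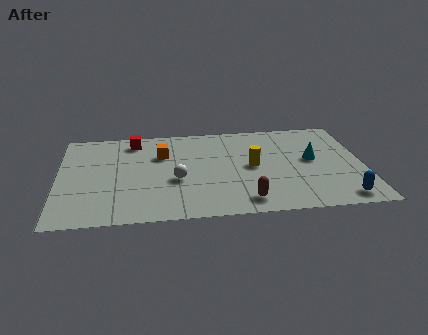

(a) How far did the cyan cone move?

0.9

From (10.3, 3.7) to (11.0, 4.3), the cyan cone covered √(0.7² + 0.6²) ≈ 0.9 units.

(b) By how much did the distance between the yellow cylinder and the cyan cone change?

+0.3

Before: roughly 2.3 units apart; after: 2.6. That's 0.3 units further apart.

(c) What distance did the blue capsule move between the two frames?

2.5

The blue capsule was near (12.1, 3.5) before and (12.1, 1.0) after, so it travelled √(0.0² + 2.5²) ≈ 2.5 units.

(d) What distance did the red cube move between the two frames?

3.2

The red cube was near (1.0, 4.5) before and (3.3, 6.7) after, so it travelled √(2.3² + 2.2²) ≈ 3.2 units.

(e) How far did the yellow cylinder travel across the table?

3.3

The yellow cylinder was near (10.5, 1.4) before and (8.4, 4.0) after, so it travelled √(2.1² + 2.6²) ≈ 3.3 units.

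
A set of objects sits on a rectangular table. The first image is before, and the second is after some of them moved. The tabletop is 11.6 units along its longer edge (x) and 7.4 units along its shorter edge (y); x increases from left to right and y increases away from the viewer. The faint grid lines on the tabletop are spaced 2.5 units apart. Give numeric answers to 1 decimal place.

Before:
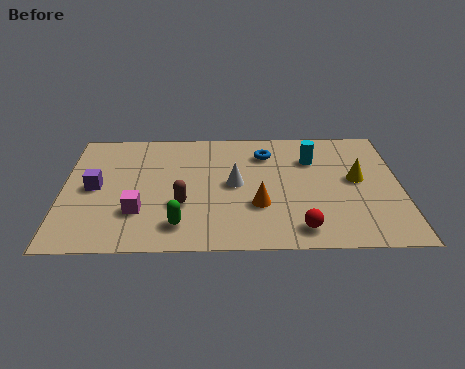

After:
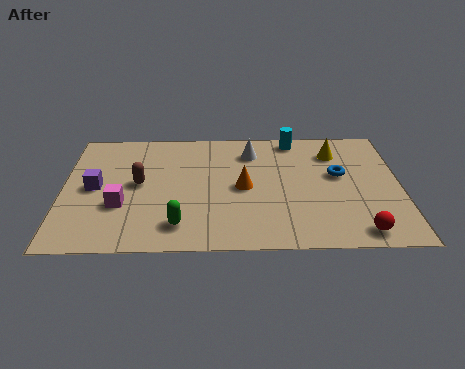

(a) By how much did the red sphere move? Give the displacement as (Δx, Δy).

(2.0, -0.2)

The red sphere was at about (8.1, 1.1) and moved to about (10.1, 0.9).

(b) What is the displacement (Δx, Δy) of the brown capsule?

(-1.5, 1.3)

From the two frames, the brown capsule sits at roughly (4.1, 2.6) before and (2.6, 3.9) after.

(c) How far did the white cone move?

2.1

The white cone moved from about (5.9, 3.8) to (6.5, 5.8), a distance of √(0.6² + 2.0²) ≈ 2.1.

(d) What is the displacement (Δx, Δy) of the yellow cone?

(-0.7, 1.7)

The yellow cone started near (10.1, 4.0) and ended near (9.4, 5.7).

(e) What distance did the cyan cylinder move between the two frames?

1.4

The cyan cylinder was near (8.6, 5.3) before and (8.0, 6.6) after, so it travelled √(0.6² + 1.3²) ≈ 1.4 units.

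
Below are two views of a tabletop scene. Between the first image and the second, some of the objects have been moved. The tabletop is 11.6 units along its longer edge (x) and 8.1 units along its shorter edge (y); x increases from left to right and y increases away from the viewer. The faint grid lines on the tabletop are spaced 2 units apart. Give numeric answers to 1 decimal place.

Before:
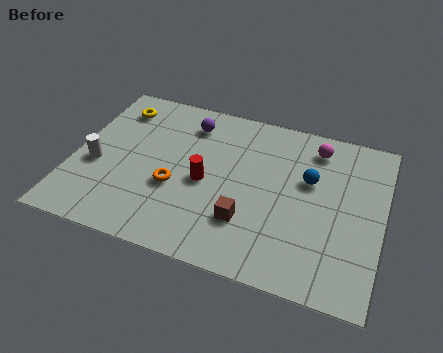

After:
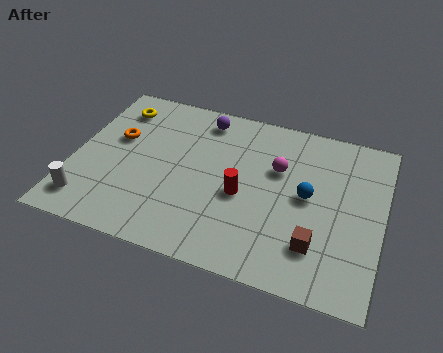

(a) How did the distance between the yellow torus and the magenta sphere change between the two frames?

-1.2

They were about 7.6 units apart before and 6.4 after — 1.2 units closer together.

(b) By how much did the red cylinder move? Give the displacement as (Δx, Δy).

(1.4, -0.2)

The red cylinder was at about (5.0, 3.7) and moved to about (6.4, 3.5).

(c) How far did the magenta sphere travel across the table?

2.0

The magenta sphere moved from about (8.9, 6.7) to (7.6, 5.2), a distance of √(1.3² + 1.5²) ≈ 2.0.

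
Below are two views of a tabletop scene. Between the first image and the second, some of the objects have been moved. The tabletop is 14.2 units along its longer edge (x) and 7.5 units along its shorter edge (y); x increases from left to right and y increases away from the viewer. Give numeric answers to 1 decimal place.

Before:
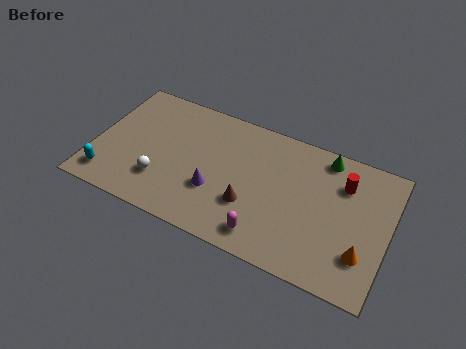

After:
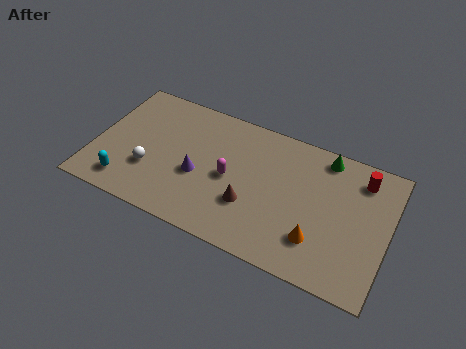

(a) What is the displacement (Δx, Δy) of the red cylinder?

(0.8, 0.6)

The red cylinder was at about (11.9, 5.5) and moved to about (12.7, 6.1).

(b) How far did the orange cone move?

2.1

The orange cone was near (13.1, 2.1) before and (11.0, 2.0) after, so it travelled √(2.1² + 0.1²) ≈ 2.1 units.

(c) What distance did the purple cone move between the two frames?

1.0

The purple cone was near (6.0, 2.6) before and (5.1, 3.1) after, so it travelled √(0.9² + 0.5²) ≈ 1.0 units.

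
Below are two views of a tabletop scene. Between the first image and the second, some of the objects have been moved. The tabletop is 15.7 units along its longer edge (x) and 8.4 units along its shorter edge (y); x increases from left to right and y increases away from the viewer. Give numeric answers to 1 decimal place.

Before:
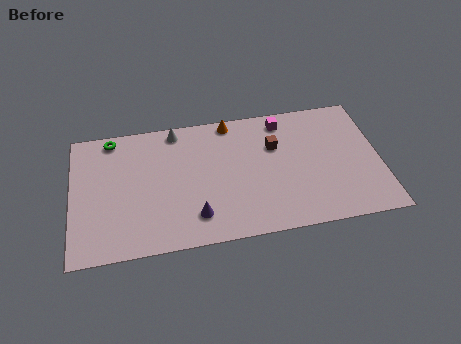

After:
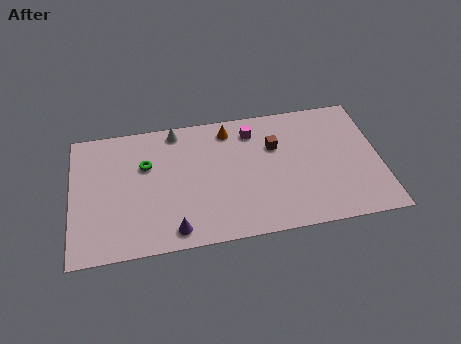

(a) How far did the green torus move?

2.6

The green torus was near (2.1, 7.5) before and (3.8, 5.5) after, so it travelled √(1.7² + 2.0²) ≈ 2.6 units.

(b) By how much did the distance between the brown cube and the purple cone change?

+1.3

Before: roughly 5.7 units apart; after: 7.0. That's 1.3 units further apart.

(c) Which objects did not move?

the brown cube and the white cone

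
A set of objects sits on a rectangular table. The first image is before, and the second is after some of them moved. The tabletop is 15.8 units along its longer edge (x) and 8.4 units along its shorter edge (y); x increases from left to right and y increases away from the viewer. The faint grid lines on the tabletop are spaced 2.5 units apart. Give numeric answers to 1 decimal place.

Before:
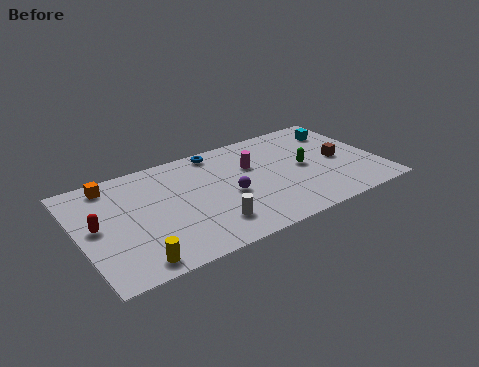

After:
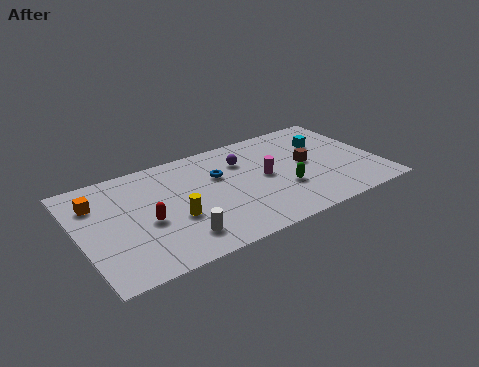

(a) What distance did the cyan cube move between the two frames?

1.1

From (14.3, 6.5) to (13.4, 5.8), the cyan cube covered √(0.9² + 0.7²) ≈ 1.1 units.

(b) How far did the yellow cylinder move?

3.3

The yellow cylinder was near (2.4, 1.0) before and (4.8, 3.2) after, so it travelled √(2.4² + 2.2²) ≈ 3.3 units.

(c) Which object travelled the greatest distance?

the yellow cylinder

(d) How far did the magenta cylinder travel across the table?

1.3

The magenta cylinder was near (9.3, 5.5) before and (9.8, 4.3) after, so it travelled √(0.5² + 1.2²) ≈ 1.3 units.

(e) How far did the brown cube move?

1.7

From (13.8, 4.0) to (12.1, 4.4), the brown cube covered √(1.7² + 0.4²) ≈ 1.7 units.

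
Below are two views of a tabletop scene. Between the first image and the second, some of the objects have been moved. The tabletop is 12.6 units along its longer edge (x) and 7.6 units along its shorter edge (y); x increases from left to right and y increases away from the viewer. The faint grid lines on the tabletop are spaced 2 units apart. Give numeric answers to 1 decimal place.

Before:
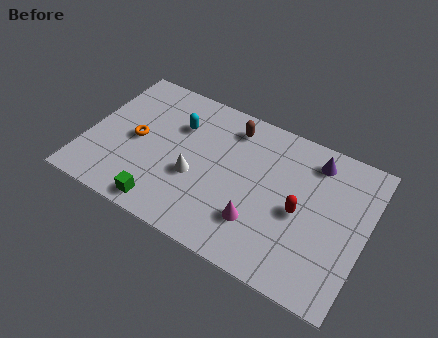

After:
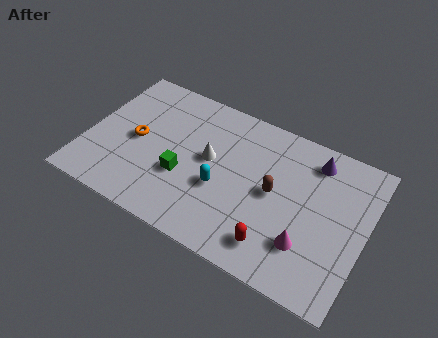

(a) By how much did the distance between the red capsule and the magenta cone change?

-0.7

Before: roughly 2.2 units apart; after: 1.5. That's 0.7 units closer together.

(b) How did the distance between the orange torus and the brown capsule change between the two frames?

+1.5

They were about 4.8 units apart before and 6.3 after — 1.5 units further apart.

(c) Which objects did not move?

the purple cone and the orange torus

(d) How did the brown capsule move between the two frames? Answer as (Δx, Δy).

(2.3, -2.4)

The brown capsule was at about (6.2, 6.3) and moved to about (8.5, 3.9).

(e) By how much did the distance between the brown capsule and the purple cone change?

-1.0

The distance was about 3.8 in the first image and 2.8 in the second, so they moved 1.0 units closer together.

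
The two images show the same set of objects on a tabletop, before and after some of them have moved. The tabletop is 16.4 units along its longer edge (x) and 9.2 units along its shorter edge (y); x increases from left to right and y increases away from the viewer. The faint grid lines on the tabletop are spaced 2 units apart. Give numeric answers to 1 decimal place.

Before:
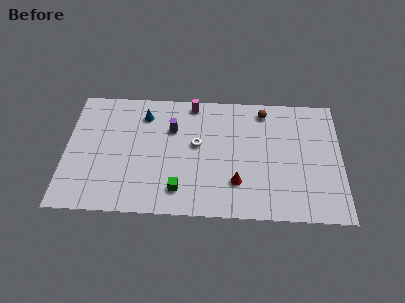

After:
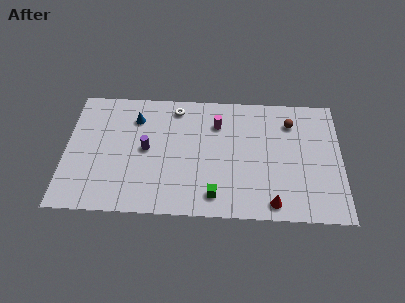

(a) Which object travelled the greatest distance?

the white torus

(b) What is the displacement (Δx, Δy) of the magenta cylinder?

(1.5, -1.5)

The magenta cylinder started near (7.5, 8.3) and ended near (9.0, 6.8).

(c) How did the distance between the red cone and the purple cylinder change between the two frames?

+2.9

The distance was about 5.4 in the first image and 8.3 in the second, so they moved 2.9 units further apart.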